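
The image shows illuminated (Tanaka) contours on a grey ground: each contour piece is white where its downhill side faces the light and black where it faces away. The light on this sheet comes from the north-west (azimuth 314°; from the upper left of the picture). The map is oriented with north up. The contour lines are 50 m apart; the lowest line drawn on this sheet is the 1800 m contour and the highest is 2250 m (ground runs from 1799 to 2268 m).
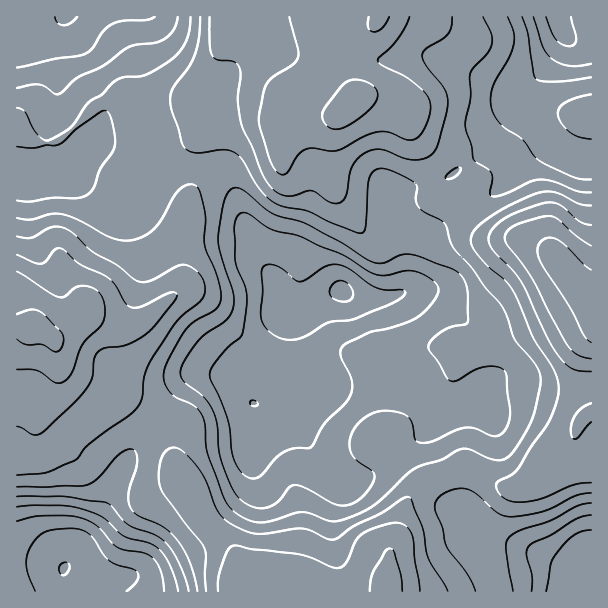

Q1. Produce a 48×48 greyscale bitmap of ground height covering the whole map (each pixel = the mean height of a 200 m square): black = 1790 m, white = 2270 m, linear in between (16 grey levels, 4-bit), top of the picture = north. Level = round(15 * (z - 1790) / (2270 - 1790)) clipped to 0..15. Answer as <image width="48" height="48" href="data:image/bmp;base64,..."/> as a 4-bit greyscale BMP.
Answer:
<image width="48" height="48" href="data:image/bmp;base64,Qk32BAAAAAAAAHYAAAAoAAAAMAAAADAAAAABAAQAAAAAAIAEAAATCwAAEwsAABAAAAAAAAAAAAAAABEREQAiIiIAMzMzAERERABVVVUAZmZmAHd3dwCIiIgAmZmZAKqqqgC7u7sAzMzMAN3d3QDu7u4A////ACIRERIiI0V5vMzMzMzMzd3LupiIdmQzIiIQAREiI0aJvMzMzMzMzd3LqZiHdlQzIiEQARIiM1aJq8zMzLu7zd3LqYiHdlRDIiIRERI0RGeaq7u7u7urzN3LmIiHdlRDMiIhESNFVniaq7qqqqqqvMzLmIiHdmVUMzMiIjRneImqqpmZmZmZq7y6mIh3d3ZlRERERFZ4iZqrqYd3iIh4iaqqmId4iIh3ZWZmZmd4maq7qHZmd3dmd4mpiIiImqmYd4iIiIeImaq6l2Zmd3ZmZ3iZmIiJqqqqmZmZmYiImaqql2VWZmZmZneJmZmZqqu7qqqqqZiIiaqphlVVZlVmZ3d4iJmZmau7u7u6qpmIiaqpdlRFVVVmd3d3eIiIiKu7u7u6qqmYiZmYdkREVVVmd3d3d3h3eJq7u7u7qqqZmZmYdURERVVmd3d2Znd2Z4mru8zLuqqqmZmYdURERFVWZ3d2ZmZmZ4mru8zMu6qqqZiHZUM0RERVZmZmZmZmZ3iau8zMy7qqqYh2VERERERFVmZmZmZmZ3iaq8zd3LuqqYdmVERERERFVmZmZnZmZ3iaq93d3LuqqYdlVURERERFVmZmZ3d2d3iau+7u3Lu7qodmVVVURERVVVZmZ3d3d4mrze7u7cu7uph2ZVVURERVVVZmd3d3eJq83v/+7dzMu6l3ZlVDMzREVVVmZ3d3iJrN7v/u7t3My7qIdmUzMzM0RFVVZmd3iavN7+7u7u3LvLuph2UzMzMzM0RFVmd3iaze7+7d3d3Lu7uqmGUzMzIiIzNEVWZ4ibzu/+3c3dy6qru6l2UzMzIiI0REVWeIms3v/9zMzMuqmaqqh1QzNEMzRVVVVmeJq87v/8u8u6qZmZqZhlREREREVnZmZ3iavN7//ru7upmYiZmYdlREREVWd3d3eImrze7/7aqrqZiIiJmYdlRFVVZ3iId3iImr3e7u3JmamIiIiImYdlVVZneIiId4iImrzd3ty4iIiIiHeImYdlVnd4mZmIiIiImZq8zcund3d3d3d4iYdmZ4mZmpmIiIiZmImqu7qWZmZnd3d4iId2eKqqqqmIiIiImYiJmZiGZmZmd3d4iIh3ibu6qqmIiIiIiIh4iHdmZmZmd3d4iIiImru6qqmYmZmYiIh3d2ZmZmZmZ3d4iIiIm8y7u7qZqqqZiId3ZmZnd3ZmZ3d4iIiJq8zMzMu6u7qZiHd3ZmZndmdmZ3d4iJmZq8zMzdzLvMupiHdmZmd3ZmZ3Z3eIiZmaq83d3d3MzMuph3ZmZnd2ZlZnd3eIiZmaq8zc3e3czMupiHZVZnd2ZVVmd3eIiZmaq8zMzd7dzMupiHZVVmZlVVVWZ3d4iZmaq7zMzN3cy7qpiHZlVVVURERVZmZ3iJmaq7vMzMzLu6qZiHdlVERDMzREVWZmeJqqqru8zMy7uqmZmIdlRDMzMzMzRVVVZ5qqqqu8zMzMuqqZmYdlQyIiIiIzRERFZ5q7u7u8zMzcy6qqmYd1QiIiIiIjM0REV4q7u7vMzMzdy7qqmYdlMhIg=="/>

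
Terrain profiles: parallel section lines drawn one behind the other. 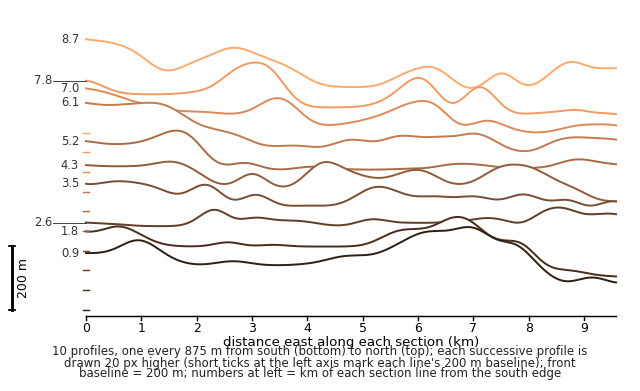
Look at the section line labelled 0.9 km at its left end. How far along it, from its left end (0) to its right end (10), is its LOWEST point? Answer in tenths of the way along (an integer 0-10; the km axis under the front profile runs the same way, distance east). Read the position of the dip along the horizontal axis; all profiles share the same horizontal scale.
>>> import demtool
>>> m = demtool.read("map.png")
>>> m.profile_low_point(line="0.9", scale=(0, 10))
10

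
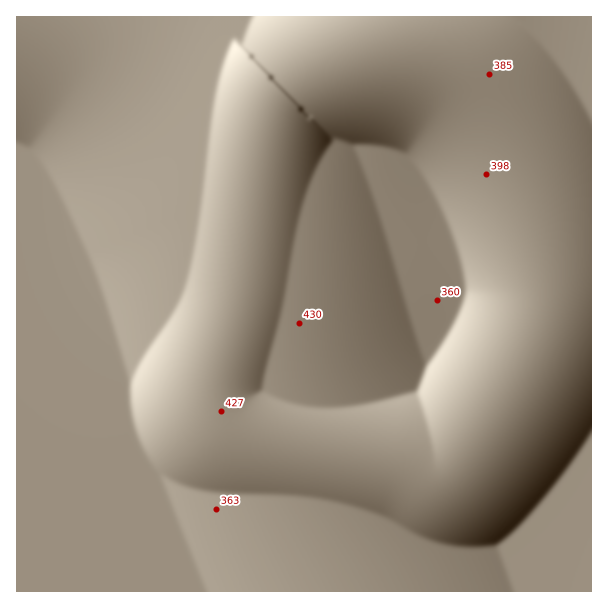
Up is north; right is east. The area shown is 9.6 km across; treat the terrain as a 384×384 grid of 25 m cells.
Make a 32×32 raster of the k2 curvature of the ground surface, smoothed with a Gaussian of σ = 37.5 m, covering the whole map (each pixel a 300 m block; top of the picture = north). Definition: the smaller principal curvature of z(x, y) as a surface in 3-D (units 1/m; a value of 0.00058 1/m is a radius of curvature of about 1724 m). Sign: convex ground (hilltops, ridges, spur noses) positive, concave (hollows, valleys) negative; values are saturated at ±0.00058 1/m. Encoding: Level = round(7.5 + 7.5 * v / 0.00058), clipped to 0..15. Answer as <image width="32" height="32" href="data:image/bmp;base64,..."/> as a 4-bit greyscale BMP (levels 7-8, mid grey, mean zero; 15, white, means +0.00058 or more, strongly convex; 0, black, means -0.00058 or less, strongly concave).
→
<image width="32" height="32" href="data:image/bmp;base64,Qk12AgAAAAAAAHYAAAAoAAAAIAAAACAAAAABAAQAAAAAAAACAAATCwAAEwsAABAAAAAAAAAAAAAAABEREQAiIiIAMzMzAERERABVVVUAZmZmAHd3dwCIiIgAmZmZAKqqqgC7u7sAzMzMAN3d3QDu7u4A////AHd3d3d3V3d3d3d3d3h2d3d3d3d3dmd3d3d3d3d3dnd3d3d3d3V3d3d3d3dkRDZ3d3d3d3d2d3d3d3d0WIiDZ3d3d3d3Z3d3d3dlV4iIiDZ3d3d3d1VVVWZmeHeIiIhzd3d3d3VHiIiIiIh3d4iIhzd3d3dziIiIiIiIiHd4iIhld3d3R4iIiIiIiIh2eIiIhHd3dziIiHd3d3iIV3iIiId3d3c4iId2ZWZVVkd4iIiId3d3OIiHdXd3d3Ynd4iIiHd3d0eIh3Z3d3d3Nnd4iIh3d3V1iHd3aIiHd1N3d4iId3d1dmd3iGiIiIdmV3d4iHd3dndXd4hniIiGdzd3eIh3d2d4dneId4iIhYdVd3iId3dXd4Z3iHaIiHaHVnd4iHd3Z3eGeIiGiIhnh0d3eIh3dXd3dniIhoiIV3dHd3iId3V4iIdoiIaIh2h1Z3d4iHdXd3iHaIiGeIZnc3d3eIh3V3d3iGiIh2iFd1V3d3iIdXd3d3hoiIdXdoc3d3d4iFZ3d3d4WIh3dURDZ3d3eIh3d3d3d1iId3JXd2d3d4iHd3d3d3dniHcHd3d3d3eIhHd3d3d3ZoiAeIiHd3d4iHR3d3d3d3WIB4iIiHd4iIg3d3d3d3d0gGiIiIiIiIiFV3d3d3d3dSaIiIiIiIiIZHd3d3d3d3dWiIiIiIiIhUd3"/>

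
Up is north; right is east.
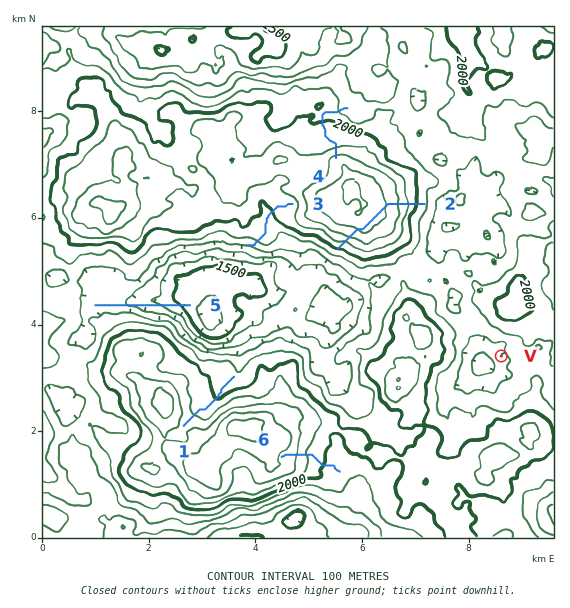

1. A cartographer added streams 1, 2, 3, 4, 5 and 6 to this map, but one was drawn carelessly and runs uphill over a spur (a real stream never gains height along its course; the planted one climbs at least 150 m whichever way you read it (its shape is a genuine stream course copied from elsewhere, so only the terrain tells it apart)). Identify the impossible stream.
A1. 2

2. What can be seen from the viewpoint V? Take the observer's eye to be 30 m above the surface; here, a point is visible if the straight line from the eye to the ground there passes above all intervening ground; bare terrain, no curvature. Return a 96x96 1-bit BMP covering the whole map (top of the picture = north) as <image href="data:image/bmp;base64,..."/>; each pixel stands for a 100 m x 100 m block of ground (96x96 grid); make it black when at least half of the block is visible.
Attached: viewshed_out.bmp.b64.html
<image width="96" height="96" href="data:image/bmp;base64,Qk2+BAAAAAAAAD4AAAAoAAAAYAAAAGAAAAABAAEAAAAAAIAEAAATCwAAEwsAAAIAAAAAAAAA////AAAAAAAAAAAAAAAAAAAAAAAAAAAAAAAAAAAAAAAAAAAAAAAAAAAAAAAAAAAAAAAAAAAAAAAAAAAAAAAAAAAAAAAAAAAAAAAAAAAAAAAAAAAAAAAAAAAAAAAAAAAAAAAAAAAAAAAAAAAAAAAAAAAAAAAAAAAAAAAAAAAAAAAAAAAAAAAAAAAAAAAAAAAAAAAAAAAAAAAAAAAAAAAAAAAAAAAAAAAAAAAAAAAcAAAAAAAAAAAAAAA8AAAAAAAAAAAAAAAAkAAAAAAAAAAAAAAB/gAAAAAAAAAAAABhfAAAAAAAAAAAAABgAAAAAAAAAAAAAABgAAAAAAAAAAAAAADgB5AAAAAAAAAAAADgB/AAAAAAAAAAAAHgH/gAAAAAAAAAAAHnH/wAAAAAAAAAAAHn/ngAAAAAAAAAAAP//IAAAAAAAAAAAAP//NAAAAAAAAAAAB//+PAAAAAAAAAAAB///+AAAAAAAAAAAB///9gAAAAAAAAAAA///nAAAAAAAAAAAAX//kAAAAAAAAAAAAG/78AAAAAAAAAAAAD/70AAAAAAAAAAAAB/7wAAAAAAAAAAAAB//gAAAAAAAAAAAAB//gAAAAAAAAAAAAD//wAAAAAAAAAAAAD//4AAAAAAAAAAAABzD8AAAAAAAAAAAAAyD4AAAAAAAAAAAAAAAwAAAAAAAAAAAAGAAAAAAAAAAAAAAAHAAAAAAAAAAAAAAABAAAAAAAAAAAAAAAAAAAAAAAAAAAAAAAAAAAAAAAAAAAAAAAAAAAAAAAAAAAAAAAAAAAAAAAAAAAAAAAAAAAAAAAAAAAAAAAAAAAAAAAAAAAAAAAAAAAAAAAAAAAAAAEAAAAAAAAAAAAAAB+AAAAAAAAAAAAAAH/gAAAAAAAAAAAAAD/gAAAAAAAAAAAAAD/gAAAAAAAAAAAADb/gAAAAAAAAAAAABz/gAAAAAAAAAAAAB3/AAAAAAAAAAAAAAX/AAAAAAAAAAAAAAD3AAAAAAAAAAAAAAA/AAAAAAAAAAAAAAADAAAAAAAAAAAAAAABAAAAAAAAAAAAAAAGAAAAAAAAAAAAAAAEAAAAAAAAAAAAAAAAAAAAAAAAAAAAAAAAAAAAAAAAAAAAAAAAAAAAAAAAAAAAAAAAAAAAAAAAAAAAAAAAAAAAAAAAAAAAAAAAAAAAAAAAAAAAAAAAAAAAAAAAAAAAAAAAAAAAAAAAAAAAAAAAAAAAAAAAAAAAAAAAAAAAAAAAAAAAAAAAAAAAAAAAAAAAAAAAAAAAAAAAAAAAAAAAAAAAAAAAAAAAAAAAAAAAAAAAAAAAAAAAAAAAAAAAAAAAAAAAAAAAAAAAAAAAAAAAAAAAAAAAAAAAAAAAAAAAAAAAAAAAAAAAAAAAAAAAAAAAAAAAAAAAAAAAAAAAAAAAAAAAAAAAAAAAAAAAAAAAAAAAAAAAAAAAAAAAAAAAAAAAAAAAAAAAAAAAAAAAAAAAAAAAAAAAAAAAAAAAAAAAAAAAAAAAAAAAAAAAAAAAAAAAAAAAAAAAAAAAAAAAAAAAAAAAA="/>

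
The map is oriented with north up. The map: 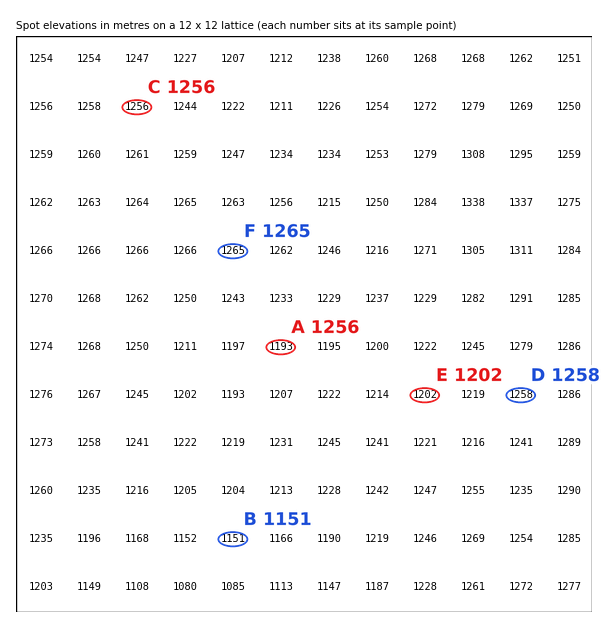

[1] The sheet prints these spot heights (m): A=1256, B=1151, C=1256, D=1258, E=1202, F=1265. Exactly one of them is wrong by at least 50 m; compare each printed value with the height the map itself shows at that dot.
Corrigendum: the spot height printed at A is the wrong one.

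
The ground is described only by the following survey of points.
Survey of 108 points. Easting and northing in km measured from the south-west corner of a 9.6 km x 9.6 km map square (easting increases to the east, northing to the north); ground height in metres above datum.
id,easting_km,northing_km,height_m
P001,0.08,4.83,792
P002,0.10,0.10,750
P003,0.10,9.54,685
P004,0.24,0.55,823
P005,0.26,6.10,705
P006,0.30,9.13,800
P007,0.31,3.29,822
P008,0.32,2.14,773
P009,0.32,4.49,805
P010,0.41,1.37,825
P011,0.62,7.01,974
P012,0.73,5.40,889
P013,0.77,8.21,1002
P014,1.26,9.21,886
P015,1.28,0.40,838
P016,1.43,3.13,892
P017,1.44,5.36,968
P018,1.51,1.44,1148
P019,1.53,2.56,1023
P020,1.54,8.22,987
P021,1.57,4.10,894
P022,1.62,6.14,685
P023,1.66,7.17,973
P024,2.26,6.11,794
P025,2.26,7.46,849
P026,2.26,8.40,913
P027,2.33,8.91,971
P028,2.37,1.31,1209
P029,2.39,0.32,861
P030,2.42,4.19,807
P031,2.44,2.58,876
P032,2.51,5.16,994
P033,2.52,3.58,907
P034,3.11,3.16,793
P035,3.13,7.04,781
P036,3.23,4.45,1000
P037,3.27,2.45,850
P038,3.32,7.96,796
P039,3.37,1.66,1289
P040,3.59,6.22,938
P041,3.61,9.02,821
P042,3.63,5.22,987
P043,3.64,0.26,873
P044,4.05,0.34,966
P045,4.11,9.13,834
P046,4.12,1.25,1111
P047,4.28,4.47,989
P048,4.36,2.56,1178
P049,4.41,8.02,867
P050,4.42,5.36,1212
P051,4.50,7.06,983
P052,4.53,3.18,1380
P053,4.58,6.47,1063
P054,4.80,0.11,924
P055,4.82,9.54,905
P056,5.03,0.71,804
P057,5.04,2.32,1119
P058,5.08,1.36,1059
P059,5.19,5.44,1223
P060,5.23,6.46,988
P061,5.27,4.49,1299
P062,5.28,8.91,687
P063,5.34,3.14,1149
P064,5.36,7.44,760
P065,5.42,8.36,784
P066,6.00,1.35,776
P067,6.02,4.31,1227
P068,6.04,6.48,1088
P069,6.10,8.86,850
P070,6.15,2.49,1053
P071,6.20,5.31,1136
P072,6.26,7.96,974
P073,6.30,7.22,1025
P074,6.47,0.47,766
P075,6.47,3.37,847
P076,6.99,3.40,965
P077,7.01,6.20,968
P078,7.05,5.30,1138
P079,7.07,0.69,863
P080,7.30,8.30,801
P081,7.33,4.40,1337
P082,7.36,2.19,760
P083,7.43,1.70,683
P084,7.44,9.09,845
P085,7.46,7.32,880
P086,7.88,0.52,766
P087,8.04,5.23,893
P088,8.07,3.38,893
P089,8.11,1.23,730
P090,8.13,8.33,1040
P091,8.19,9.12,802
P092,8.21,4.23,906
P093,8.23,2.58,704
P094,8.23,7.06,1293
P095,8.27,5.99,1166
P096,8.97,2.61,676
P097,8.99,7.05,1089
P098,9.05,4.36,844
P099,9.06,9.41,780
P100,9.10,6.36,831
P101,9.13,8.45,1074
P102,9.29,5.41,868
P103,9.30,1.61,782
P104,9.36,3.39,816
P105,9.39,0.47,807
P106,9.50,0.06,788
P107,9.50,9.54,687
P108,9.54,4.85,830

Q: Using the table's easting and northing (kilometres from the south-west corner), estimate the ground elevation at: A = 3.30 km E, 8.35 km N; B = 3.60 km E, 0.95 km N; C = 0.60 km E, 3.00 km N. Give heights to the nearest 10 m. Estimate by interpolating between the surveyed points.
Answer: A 900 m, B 990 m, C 810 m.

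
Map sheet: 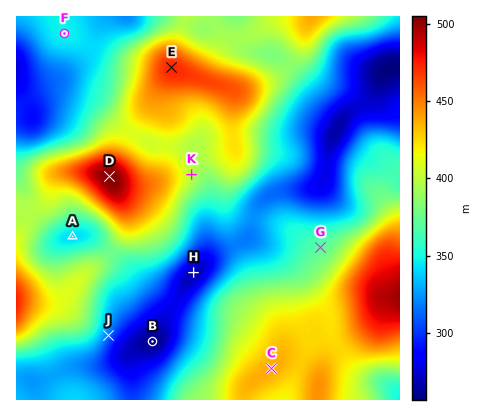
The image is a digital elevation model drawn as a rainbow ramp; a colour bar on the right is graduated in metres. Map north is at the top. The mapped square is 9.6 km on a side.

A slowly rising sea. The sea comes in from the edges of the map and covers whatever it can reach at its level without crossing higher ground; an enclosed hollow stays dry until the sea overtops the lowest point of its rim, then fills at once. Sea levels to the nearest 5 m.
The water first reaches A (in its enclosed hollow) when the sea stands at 375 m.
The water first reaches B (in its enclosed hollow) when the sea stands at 305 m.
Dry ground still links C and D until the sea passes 325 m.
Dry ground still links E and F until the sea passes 340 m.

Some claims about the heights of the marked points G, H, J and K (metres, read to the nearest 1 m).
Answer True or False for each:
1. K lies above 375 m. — True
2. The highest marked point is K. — True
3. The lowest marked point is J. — False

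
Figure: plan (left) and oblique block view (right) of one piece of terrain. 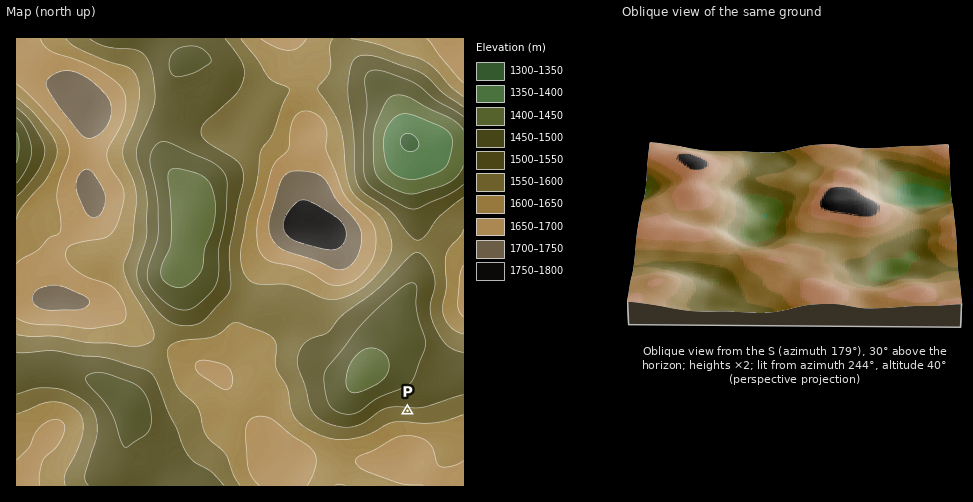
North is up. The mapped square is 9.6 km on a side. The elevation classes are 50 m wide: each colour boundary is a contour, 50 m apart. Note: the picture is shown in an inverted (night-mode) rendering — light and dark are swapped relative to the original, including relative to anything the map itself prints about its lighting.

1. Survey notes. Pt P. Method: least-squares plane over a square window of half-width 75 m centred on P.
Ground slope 9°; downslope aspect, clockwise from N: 6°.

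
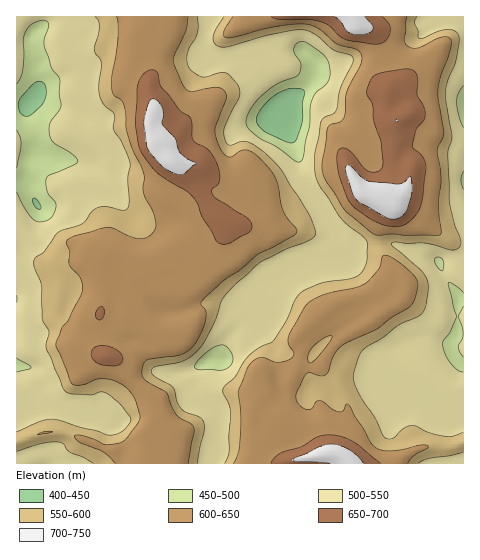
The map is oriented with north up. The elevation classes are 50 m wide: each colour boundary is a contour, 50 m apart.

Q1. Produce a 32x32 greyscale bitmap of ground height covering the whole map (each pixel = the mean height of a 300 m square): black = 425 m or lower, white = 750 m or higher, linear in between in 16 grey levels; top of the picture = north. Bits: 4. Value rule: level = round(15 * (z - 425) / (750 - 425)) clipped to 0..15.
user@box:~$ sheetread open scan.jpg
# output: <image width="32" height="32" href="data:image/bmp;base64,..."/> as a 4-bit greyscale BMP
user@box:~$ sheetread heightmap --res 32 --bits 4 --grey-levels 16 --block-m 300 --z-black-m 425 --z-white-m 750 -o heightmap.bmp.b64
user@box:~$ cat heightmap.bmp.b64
<image width="32" height="32" href="data:image/bmp;base64,Qk12AgAAAAAAAHYAAAAoAAAAIAAAACAAAAABAAQAAAAAAAACAAATCwAAEwsAABAAAAAAAAAAAAAAABEREQAiIiIAMzMzAERERABVVVUAZmZmAHd3dwCIiIgAmZmZAKqqqgC7u7sAzMzMAN3d3QDu7u4A////AFVVZ4iaqoVXmqzd7tqZhmZ2ZoiImqqFV5qqrMyoZ3d3Z3dmVoqqhlaaqqqql1ZmVVVVVVV6qGVWmqqZmIZVVVVVVVVWipZVV5qZiIhlVVVVVVZ3eJl1VVeamYeHZVVVVURXmZqXVURFipmIh1VVVVRFaaq6qHdTJGiIiIdlVVVDVXmqqpmqhURWaJiIdlREQ1VpqqqqqqdVVViZiZhlVUNVeJqqqpmYZVVWmZmZl2VURXeKqqqZmGVVVXmZmZmGU1V3iqqqqql2VVVneImZhkNWeIqqqqqqmGVVVVVomYVFVniaqqqqqqqWVVVVV4dkRVVomqqZqqqqqYZVVVZ2VWZVV4iYiJmqu6qodlVoiZiGU0VWd2iJqruqmHVWm8ypdTE0VWZomqu6qpdlac7+unUiRVVVeaq7qqqWVYvu7sp1IkRVVXm8y6qqhVac3MzKdDIjRFV63typqWRHnLq7ynUyNEVVne27h4ZCNpqqu6l1MkVVVq3cunVTESWaqryqhSI0VVet26qFMQAlearMuoQRJEVnrcuqlkIAFVirzLpzESRVeay6mZdUIRNXq8u6dDEkVXmrqWZ2VUMiRpu7unVCNVV5qqhlVVVVMkWKqqqGQ0VWeaqoZVVVVCNXiqmalkNFVnmqqXV4dlVGm8y5ZoZTRVV4qqp1aamZmr3suWVV"/>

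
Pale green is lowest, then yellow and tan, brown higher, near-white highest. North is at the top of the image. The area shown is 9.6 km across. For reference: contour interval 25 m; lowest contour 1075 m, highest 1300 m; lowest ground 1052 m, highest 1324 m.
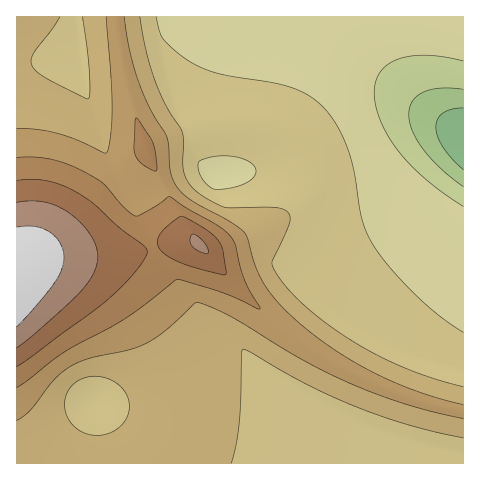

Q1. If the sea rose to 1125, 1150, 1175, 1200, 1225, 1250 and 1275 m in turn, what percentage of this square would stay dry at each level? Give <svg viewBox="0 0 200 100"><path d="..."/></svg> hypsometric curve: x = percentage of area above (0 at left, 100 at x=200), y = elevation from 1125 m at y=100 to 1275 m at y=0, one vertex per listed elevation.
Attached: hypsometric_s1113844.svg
<svg viewBox="0 0 200 100"><path d="M190 100l-34-17-58-16-45-17-23-17-12-16-10-17"/></svg>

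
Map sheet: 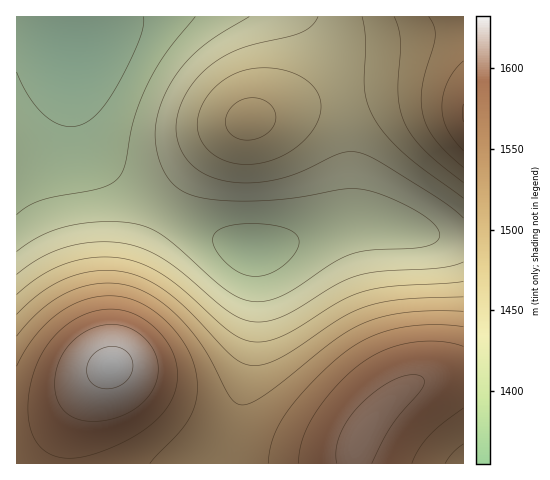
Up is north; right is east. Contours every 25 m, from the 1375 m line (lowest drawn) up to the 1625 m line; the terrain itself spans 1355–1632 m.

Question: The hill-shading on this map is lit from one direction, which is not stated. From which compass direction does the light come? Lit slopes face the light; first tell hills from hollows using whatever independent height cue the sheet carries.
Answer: N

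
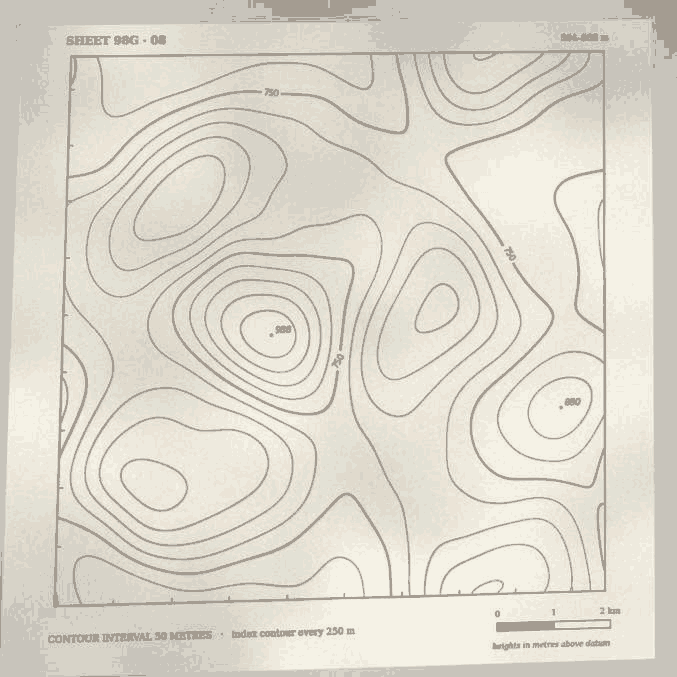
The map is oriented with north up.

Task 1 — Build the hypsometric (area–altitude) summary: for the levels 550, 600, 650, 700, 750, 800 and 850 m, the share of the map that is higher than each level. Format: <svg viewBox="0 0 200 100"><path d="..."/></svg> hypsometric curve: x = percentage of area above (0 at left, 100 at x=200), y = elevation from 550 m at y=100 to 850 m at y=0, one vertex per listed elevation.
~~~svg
<svg viewBox="0 0 200 100"><path d="M194 100l-21-17-23-16-40-17-43-17-41-16-18-17"/></svg>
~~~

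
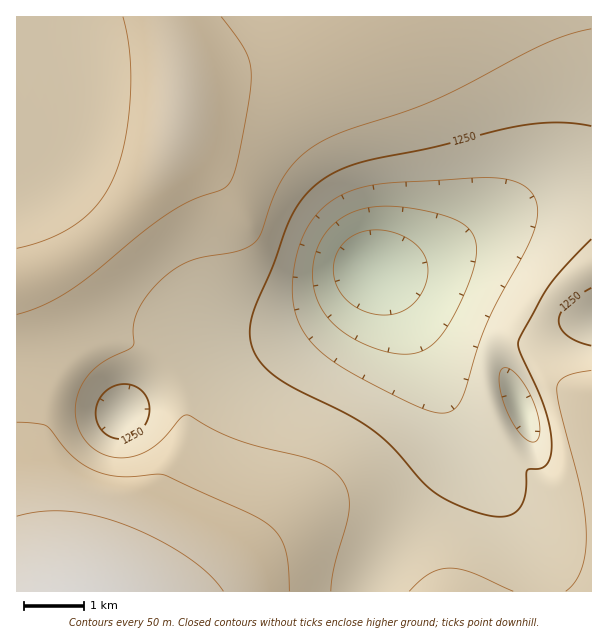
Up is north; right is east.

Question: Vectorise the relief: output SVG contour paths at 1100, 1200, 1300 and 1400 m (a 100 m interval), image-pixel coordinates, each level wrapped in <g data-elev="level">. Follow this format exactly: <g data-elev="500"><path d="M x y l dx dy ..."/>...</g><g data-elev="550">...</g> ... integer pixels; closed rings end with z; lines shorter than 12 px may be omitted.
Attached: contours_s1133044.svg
<g data-elev="1100"><path d="M374 314l-17-6-13-11-9-15-1-16 4-15 10-12 15-8 18-1 20 5 15 10 10 13 2 15-5 18-6 9-7 7-8 4-9 3z"/></g><g data-elev="1200"><path d="M530 441l-6-4-8-9-12-24-5-24 1-8 4-4 8 2 9 9 8 14 7 15 3 15 0 12-3 6z"/><path d="M438 413l-25-9-59-30-27-17-17-16-12-20-5-21 0-27 6-27 10-21 12-16 17-12 19-8 32-6 87-5 22 0 17 3 13 8 8 11 2 13-4 17-9 21-26 48-12 24-26 78-9 10-6 2z"/></g><g data-elev="1300"><path d="M331 591l3-22 13-47 2-16 0-11-3-9-5-8-7-7-11-7-14-5-52-13-24-8-20-9-25-14-6 2-20 23-16 12-20 6-10 0-9-2-9-5-9-7-6-7-5-9-3-20 2-10 4-11 7-12 10-9 10-7 24-12 2-5 0-18 4-15 12-18 17-16 12-9 12-5 13-4 33-6 11-4 7-5 6-9 11-33 10-21 13-17 16-14 15-9 16-7 64-21 30-12 113-57 21-8 21-5"/><path d="M513 591l-42-19-21-4-10 1-11 5-9 6-11 11"/><path d="M591 370l-15 3-10 3-7 5-2 6 3 22 21 83 5 38 0 21-4 16-6 14-10 10"/></g><g data-elev="1400"><path d="M223 591l-15-18-23-18-30-17-33-14-29-9-27-4-25 1-24 4"/></g>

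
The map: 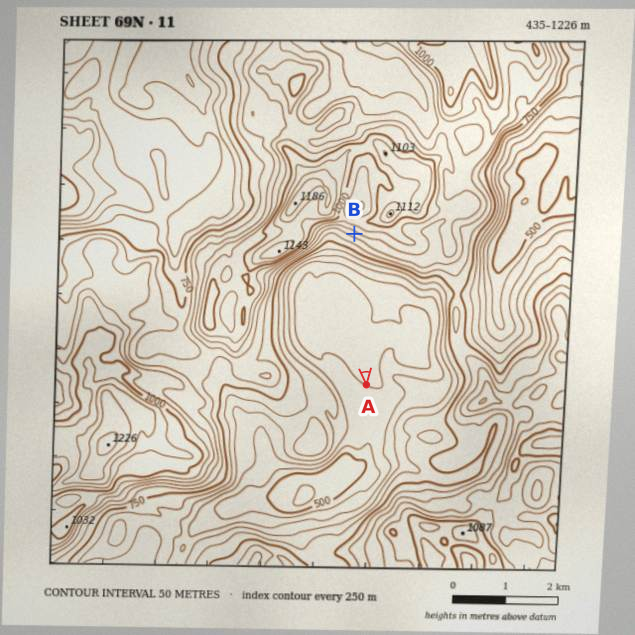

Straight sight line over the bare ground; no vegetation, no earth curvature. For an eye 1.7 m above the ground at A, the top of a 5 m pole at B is in view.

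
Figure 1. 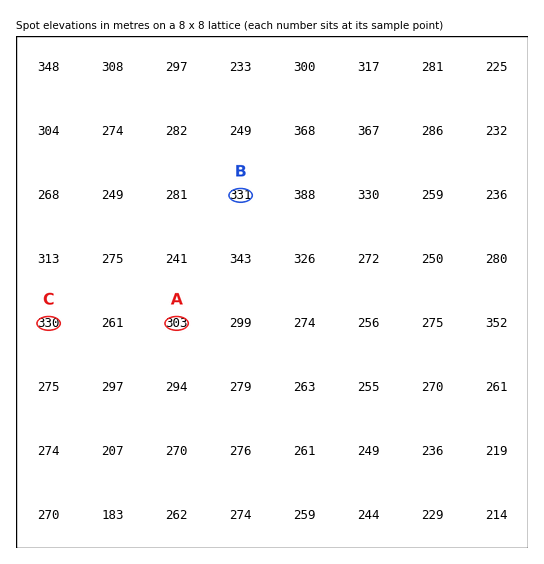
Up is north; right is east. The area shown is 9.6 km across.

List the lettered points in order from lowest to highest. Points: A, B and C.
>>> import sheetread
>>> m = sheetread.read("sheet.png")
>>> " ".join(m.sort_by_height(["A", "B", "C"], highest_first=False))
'A C B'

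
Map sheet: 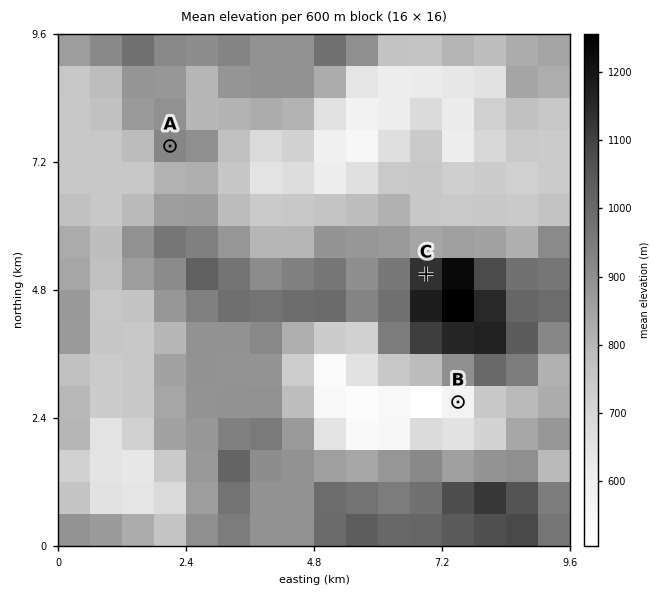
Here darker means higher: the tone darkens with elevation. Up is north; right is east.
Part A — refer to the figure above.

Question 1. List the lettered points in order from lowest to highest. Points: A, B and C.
B A C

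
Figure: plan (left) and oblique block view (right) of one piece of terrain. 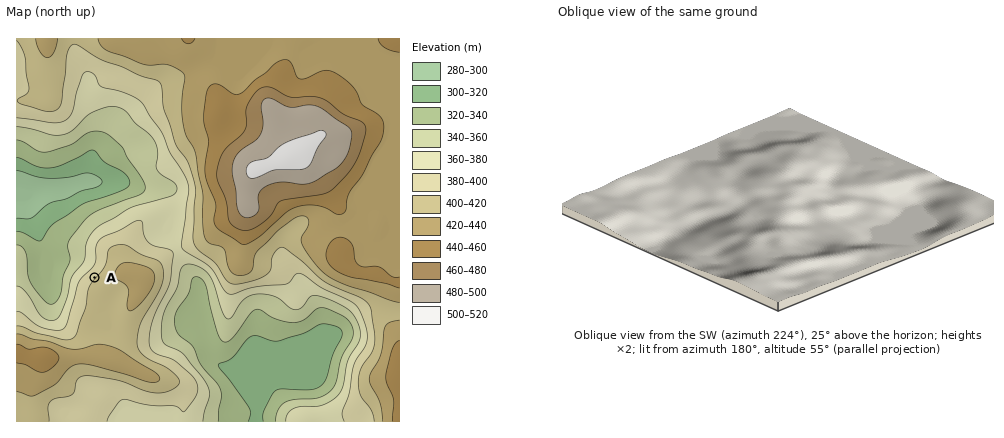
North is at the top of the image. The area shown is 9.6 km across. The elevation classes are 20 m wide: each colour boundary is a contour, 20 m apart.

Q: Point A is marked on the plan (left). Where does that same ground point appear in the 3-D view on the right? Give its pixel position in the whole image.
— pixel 743 247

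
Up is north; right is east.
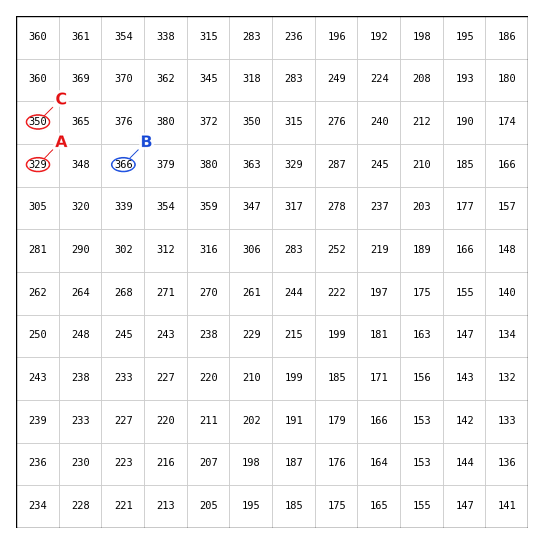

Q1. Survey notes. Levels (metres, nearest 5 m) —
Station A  330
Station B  365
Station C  350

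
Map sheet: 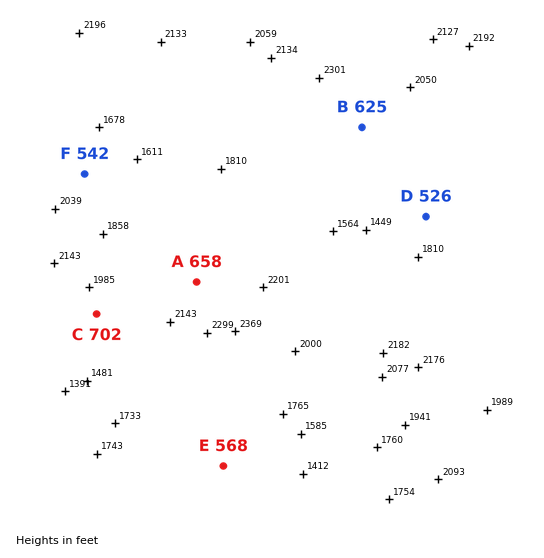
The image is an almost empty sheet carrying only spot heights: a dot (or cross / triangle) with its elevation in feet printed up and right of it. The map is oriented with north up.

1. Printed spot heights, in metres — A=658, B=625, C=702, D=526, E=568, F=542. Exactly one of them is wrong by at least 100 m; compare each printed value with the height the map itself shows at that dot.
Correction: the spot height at C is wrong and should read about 577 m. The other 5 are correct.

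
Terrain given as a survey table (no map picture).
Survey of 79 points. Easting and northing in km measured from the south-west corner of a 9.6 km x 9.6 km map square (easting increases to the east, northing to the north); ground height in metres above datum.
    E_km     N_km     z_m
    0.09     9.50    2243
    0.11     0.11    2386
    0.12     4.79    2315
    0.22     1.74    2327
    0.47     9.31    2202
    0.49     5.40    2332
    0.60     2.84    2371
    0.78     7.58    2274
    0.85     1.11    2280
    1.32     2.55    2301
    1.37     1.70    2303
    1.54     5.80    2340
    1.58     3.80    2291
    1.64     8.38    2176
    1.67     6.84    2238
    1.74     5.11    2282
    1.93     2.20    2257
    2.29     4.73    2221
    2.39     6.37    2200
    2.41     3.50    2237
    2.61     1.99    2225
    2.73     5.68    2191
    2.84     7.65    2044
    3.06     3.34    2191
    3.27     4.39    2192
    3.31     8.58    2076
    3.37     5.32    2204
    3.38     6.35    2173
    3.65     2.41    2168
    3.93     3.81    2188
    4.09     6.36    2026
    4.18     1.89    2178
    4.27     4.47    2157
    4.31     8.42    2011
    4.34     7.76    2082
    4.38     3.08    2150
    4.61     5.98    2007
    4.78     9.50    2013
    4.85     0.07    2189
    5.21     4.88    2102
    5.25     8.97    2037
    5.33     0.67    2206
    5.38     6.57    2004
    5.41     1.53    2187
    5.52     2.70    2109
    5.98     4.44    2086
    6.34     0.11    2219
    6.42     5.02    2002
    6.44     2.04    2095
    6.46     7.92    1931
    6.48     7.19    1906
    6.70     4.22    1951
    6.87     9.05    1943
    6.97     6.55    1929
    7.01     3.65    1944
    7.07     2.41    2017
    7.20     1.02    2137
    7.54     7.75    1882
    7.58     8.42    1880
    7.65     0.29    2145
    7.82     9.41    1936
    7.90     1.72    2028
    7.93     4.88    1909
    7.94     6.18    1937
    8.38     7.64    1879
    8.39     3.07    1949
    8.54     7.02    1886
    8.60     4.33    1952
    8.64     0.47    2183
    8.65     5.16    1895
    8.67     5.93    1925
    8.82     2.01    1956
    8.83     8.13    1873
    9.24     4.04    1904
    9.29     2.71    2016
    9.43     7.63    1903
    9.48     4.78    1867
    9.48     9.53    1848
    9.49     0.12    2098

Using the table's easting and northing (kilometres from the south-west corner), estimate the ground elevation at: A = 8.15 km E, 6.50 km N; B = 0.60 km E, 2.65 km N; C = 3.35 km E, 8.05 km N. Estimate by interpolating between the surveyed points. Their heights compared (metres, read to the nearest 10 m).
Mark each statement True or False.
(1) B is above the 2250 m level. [True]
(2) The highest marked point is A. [False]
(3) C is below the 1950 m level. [False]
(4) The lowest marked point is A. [True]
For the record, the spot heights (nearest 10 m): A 1930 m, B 2360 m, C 2100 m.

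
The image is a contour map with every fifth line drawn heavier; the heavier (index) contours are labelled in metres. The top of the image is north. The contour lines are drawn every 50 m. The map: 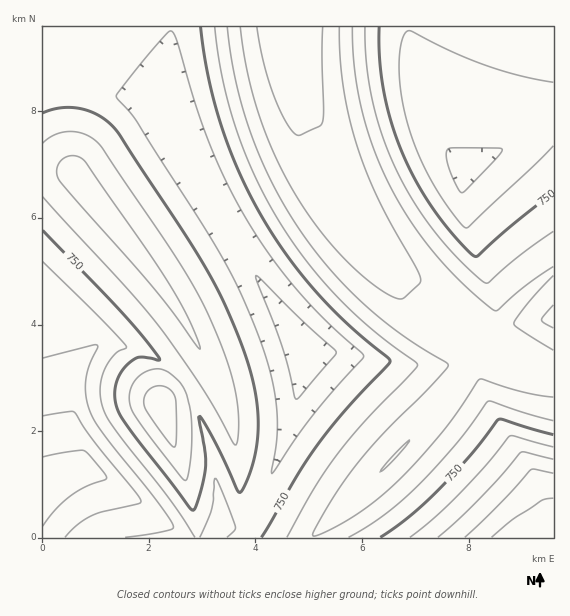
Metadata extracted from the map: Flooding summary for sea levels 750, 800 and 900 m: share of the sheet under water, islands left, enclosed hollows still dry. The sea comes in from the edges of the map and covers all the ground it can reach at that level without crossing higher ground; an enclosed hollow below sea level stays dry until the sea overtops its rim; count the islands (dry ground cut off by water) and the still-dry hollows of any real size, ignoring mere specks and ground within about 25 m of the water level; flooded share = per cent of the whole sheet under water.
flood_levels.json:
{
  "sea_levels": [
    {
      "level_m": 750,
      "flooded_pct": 48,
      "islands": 0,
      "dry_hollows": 0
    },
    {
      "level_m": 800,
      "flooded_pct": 63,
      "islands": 1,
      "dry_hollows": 0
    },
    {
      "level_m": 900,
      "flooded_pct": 92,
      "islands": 0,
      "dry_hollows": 0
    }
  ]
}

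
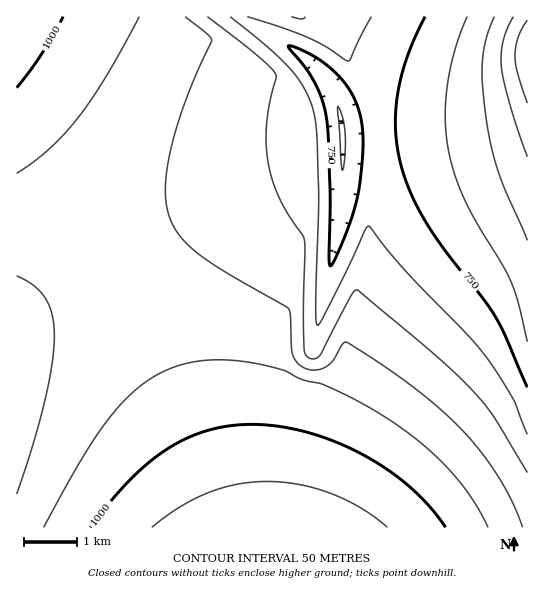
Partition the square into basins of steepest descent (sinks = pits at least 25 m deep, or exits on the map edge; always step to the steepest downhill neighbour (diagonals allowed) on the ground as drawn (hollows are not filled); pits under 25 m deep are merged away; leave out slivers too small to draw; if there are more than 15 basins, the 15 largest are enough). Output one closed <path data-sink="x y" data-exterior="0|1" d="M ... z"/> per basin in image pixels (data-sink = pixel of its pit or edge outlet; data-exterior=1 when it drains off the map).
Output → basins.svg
<path data-sink="342 134" data-exterior="0" d="M305 16l-289 1 0 114 47 59 37 57 29 52 52 108 24 59 22 62 68-1 8-48 9-37 16-45 15-31 25-128 5-52 0-51-5-36-7-18-14-26-29-30z"/><path data-sink="527 54" data-exterior="1" d="M527 16l-222 1 13 8 23 24 20 32 7 18 4 22 1 65-5 52-24 123-21 49-11 32-13 57-4 29 233-1z"/><path data-sink="17 387" data-exterior="1" d="M17 132l-1 395 210 1-11-37-26-65-25-57-35-70-29-52-37-57z"/>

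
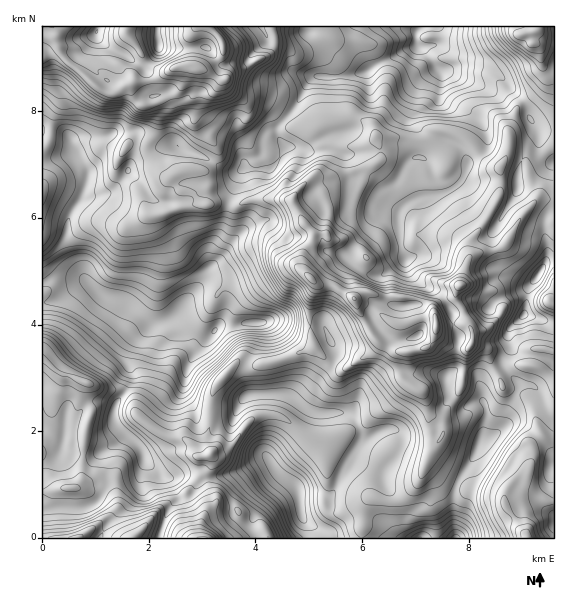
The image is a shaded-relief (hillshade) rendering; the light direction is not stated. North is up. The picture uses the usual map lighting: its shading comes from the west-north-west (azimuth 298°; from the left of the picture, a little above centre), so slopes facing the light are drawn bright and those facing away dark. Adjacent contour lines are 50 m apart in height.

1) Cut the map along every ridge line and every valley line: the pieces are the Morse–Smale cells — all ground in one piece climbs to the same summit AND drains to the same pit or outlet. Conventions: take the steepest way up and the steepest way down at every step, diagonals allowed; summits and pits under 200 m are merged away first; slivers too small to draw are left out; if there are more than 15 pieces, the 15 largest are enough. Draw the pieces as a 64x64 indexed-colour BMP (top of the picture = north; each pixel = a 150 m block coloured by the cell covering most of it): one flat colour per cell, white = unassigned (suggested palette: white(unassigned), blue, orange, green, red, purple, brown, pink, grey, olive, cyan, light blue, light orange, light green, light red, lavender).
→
<image width="64" height="64" href="data:image/bmp;base64,Qk12CAAAAAAAAHYAAAAoAAAAQAAAAEAAAAABAAQAAAAAAAAIAAATCwAAEwsAABAAAAAAAAAA////ALR3HwAOf/8ALKAsACgn1gC9Z5QAS1aMAMJ34wB/f38AIr28AM++FwDox64AeLv/AIrfmACWmP8A1bDFAAAAAAAAAAAAREAAZmZmZmZpmZmZAAB3d3d3u7u7u///AAAAAAAAAAREQAAGZmZmZmmZmZkAAHd3d3e7u7u7//8AAAAAAAAABERAAABmZmZmaZmZmQAAd3d3d7u7u7///wAAAAAAAAAAREAAAGZmZmaZmZmZAAB3d3d3u7u7////7u7u4AAAAAAEAABmZmZmZpmZmZmQAHd3d3e7u7v////u7u7gAAAAAAQABmZmZmZmmZmZmZAAd3d3d7u7u////+7u5EQAAAAAREAGZmZmZmaZmZmZkAd3d3d3u7u7v///7u7kRAAAAABERGZmZmZmmZmZmZmQB3d3d3e7u7u////u7uREAAAARERERmZmZmmZmZmZmZkHd3d3d3u7u7u//+7u5EQAAARERERGZmZmaZmZmZmZmQB3d3d3d7u7u7//7u7kRAAABEREREZmZmZmmZmZmZmZkHeId3d3u7u7v//u7uREQABERERERmZmZmZpmZmZmZmZmIiHd3d7u7u//+7u5EREBERERERGZmZmZmaZmZmZiZmYiIF3d3e7u7v/7u7uREREREREREZmZmZmZmmZmZmIiYiIgXd3d3u7u//u7u5ERERERERERmZmZmZmaZmZmIiIiIgRd3d3d7u7/+7u7kRERERERERGZmZmZmZmmZmIiIiIiBF3d3d3u7v/7u7uREREREREREZmZmZmZmiIiIiIiIiIERd3d3d7v//u7uRERERERERERmZmZmZoiIiIiIiIiIgREXd3d3u//+7u5EREREREREREZmaIiIiIiIiIiIiIgRERd3d3f///7u7kRERERERERERmZoiIiIiIiIiIiIEREREXd3AP///u5EREREREREREREZoiIiIiIiIiIiIgRERERd3cP///+RERERERERERERERGiIiIiIiIGIiIiBERERF3cA////RERERERERERERERERFVViIiBERGIiIEREREXdwAAD/9EREREREREREREREREVVVVWBERERiIERERERd33QAA8ERERERERERERERERERFVVVVEREREREREREREd3dAAAAREREREREREREREREREVVVVURERERERERERER3d0AAABERERERERERERCIkRERVVVURERERERERERERER3dAAAEREREREREIiRCIiJVVVVVVREREREREREREREREd3QAARERERERCIiIiIiIlVVVVVVERERERERERERERER3dAAAkRERERCIiIiIiIiVVVVVVVRERERERERERERER3d3QACIkREIiIiIiIiIiJVVVVVVVERERERERERERER3d3dAAIiIkIiIiIiIiIiVVVVVVVVURERERERERERER3d3d0AAiIiIiIiIiIiIiVVVVVVVVVRERERERERERER3d3d3dACIiIiIiIiIiIiIlVVVVVVVRERERERERERERHd3d3d0AIiIiIiIiIiIiIiVVVVVVVREREREREREREREd3d3d3dAiIiIiIiIiIiIiJVVVVVVVURERERERERERERHd3d3d3SIiIiIiIiIiIiIlVVVVVVVRERERERERERERERER3d3dIiIiIiIiIiIiIiJVVVVVVVURERERERERERERERHd3d0iIiIiIiIiIiIiIlVVVVVVVRERERERERERERERER3d3SIiIiIiIiIiIiIiJVVVVVVREREREREREREREREREd3dIiIiIiIiIiIiIiIlVVVVVRERERERERERERERERER3d0iIiIiIiIiIiIiIiVVVVVVEREREREREREREREREREd3SIiIiIiIiIiIiMzMxERERERERERERERERERERERERERIiIiIiIiIiIjMzMzEREREREREREREREQAAEREREREREiIiIiIiIiIjMzMzMRERERERERERERERAAABERERERESIiIiIiIiIjMzMzMzEREREREREREREREAAAARERERERIiIiIiIiIjMzMzMzMzMxEREREREREREQAAABEREREREiIiIiIiIiMzMzMzMzMzMRERERERERERAAAAARERERECIiIiIiIiMzMzMzMzMzMxERERERERERERAAAAEREREAIiIiIiIiIzMzMzMzMzMzMzMREREREREREQAAABEREQAiIiIiIiIiMzMzMzMzMzMzMzMREREREREAAAAAERERACIiIiIiIiIzMzMzMzMzMzMzMREREREREAAAAAERERGqIiIiIiIiIiMzMzMzMzMzMzMREREREREQAAAAERERGqoiIiIiIiIiMzMzMzMzMzMzMRERERERERAAAAEREREaqiIiIiIiIjMzMzMzMzMzMzMxEREREREREAAAEREREaqqIiIiIiIjMzMzMzMzMzMzMzEREREREREQAAEREREaqqoiIiIszCMzMzMzMzMzMzMzMRERERERERAAEREREaqqqiIiIszMzMwzMzMzMzMzMzMzEREREREREQARERERqqqqIiIszMzMzMwzMzMzMzMzMzMzMzMxEREREKEREaqqqqoiLMzMzMzMzMzDMzMzMzMzMzMzMzMREREaqqqqqqqqqiIszMzMzMzMzMMzMzMzMzMzMzMzMzMREaqqqqqqqqqqIszMzMzMzMzMwzMzMzMzMzMzMzMzMzMzOqqqqqqqqqoizMzMzMzMzMzDMzMzMzMzMzMzMzMzMzMzqqqqqqqqqgDMzMzMzMzMzMMzMzMzMzMzMzMzMzMzMzOqqqqqqqqq"/>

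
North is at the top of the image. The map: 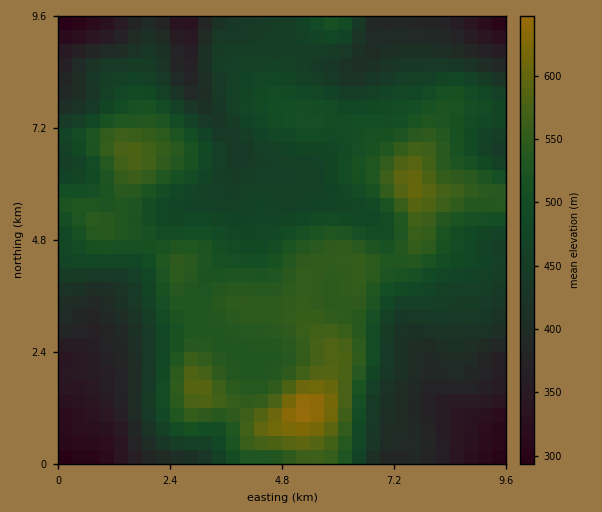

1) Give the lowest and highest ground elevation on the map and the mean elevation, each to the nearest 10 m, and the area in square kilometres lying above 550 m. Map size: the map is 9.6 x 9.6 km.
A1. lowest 280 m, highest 650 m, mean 470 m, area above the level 11.8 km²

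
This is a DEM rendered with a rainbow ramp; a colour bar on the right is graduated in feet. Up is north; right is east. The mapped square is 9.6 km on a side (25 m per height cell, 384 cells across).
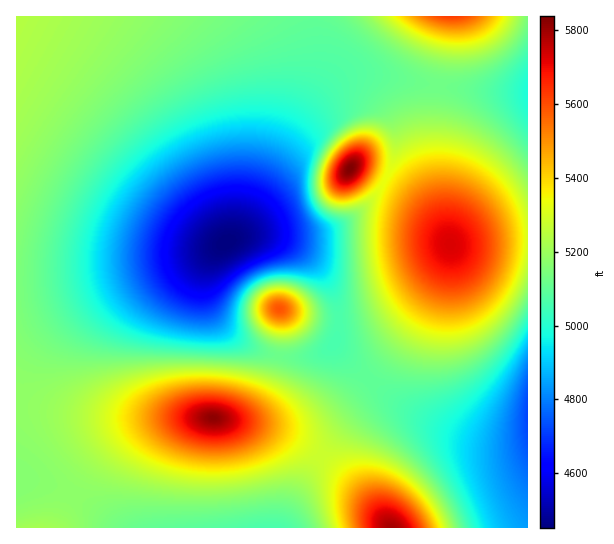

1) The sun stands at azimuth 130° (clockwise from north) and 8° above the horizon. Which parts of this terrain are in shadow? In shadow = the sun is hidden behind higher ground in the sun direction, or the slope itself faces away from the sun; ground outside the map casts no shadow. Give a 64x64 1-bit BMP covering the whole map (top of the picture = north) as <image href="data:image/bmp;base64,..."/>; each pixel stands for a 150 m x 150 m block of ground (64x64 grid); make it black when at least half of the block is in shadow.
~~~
<image width="64" height="64" href="data:image/bmp;base64,Qk0+AgAAAAAAAD4AAAAoAAAAQAAAAEAAAAABAAEAAAAAAAACAAATCwAAEwsAAAIAAAAAAAAA////AAAAAAAAAAAAAAAAAAAAAAAAAAAAAAAAAAAAAAAAAAAAAAAAAAAAAAAAAAAAAAAAAAAAAAAAAAAAAAAAAAAAAAAAAAAAAAAAAAAAAAAAAAAAAAAAAAAAAAAAAAAAAAAAAAAAAAAAAAAAAAAAAAAAAAAAAAAAAAAAAAAAAAAAAAAAAAAAAAAAHwAAAAAAAAAfAAAAAAAAAD4AAAAAAAAAPAAAAAAAAAAAAAAAAAAAAAAAAAAAAAAAAAAAAAAAAAAAAAAAAAAAAAAAAAAAAAAAAAAAAAAAAAAAPAAAAAAAAAB/AAAAAAAAAP+AAAAAAAAA/8AAAAAAAAH/4AAAAAAAA//gAAAAAAAD/+AAAAAAAAP/wAAAAAAAB/+AAAAAAAAH/gAAAAAAAAfwAAAAAAAAB4AAAAAAAAAAAAAAAAAAAAAAAAAAAAAAAAAIAAAAAAAAABwAAAAAAAAAHgAAAAAAAAA/AAAAAAAAAD+AAAAAAAAAf8AAAAAAAAB/wAAAAAAAAH/gAAAAAAAA//AAAAAAAAD/8AAAAAAAAP/wAAAAAAAA/+AAAAAAAAD+AAAAAAAAAAAAAAAAAAAAAAAAAAAAAAAAAAAAAAAAAAAAAAAAAAAAAAAAAAAAAAAAAAAAAAAAAAAAAAAAAAAAAAAAAAAAAAAAAAAAAAAAAAAAAAAAAAAAAAAAAA=="/>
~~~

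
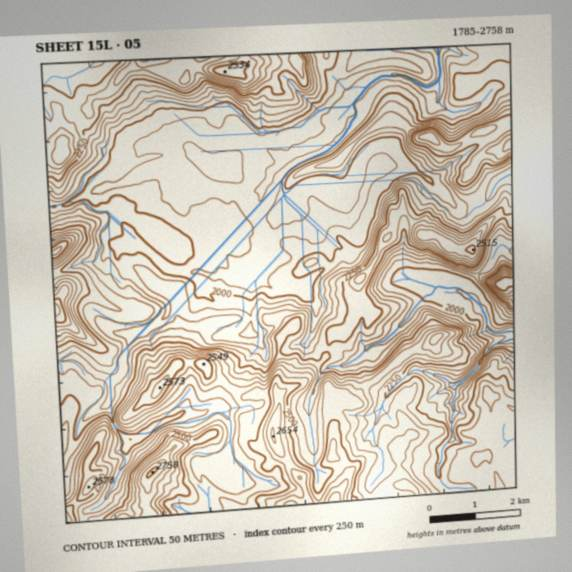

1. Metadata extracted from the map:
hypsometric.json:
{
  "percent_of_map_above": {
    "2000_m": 75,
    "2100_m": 61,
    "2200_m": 49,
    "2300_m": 33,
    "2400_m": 17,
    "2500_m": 6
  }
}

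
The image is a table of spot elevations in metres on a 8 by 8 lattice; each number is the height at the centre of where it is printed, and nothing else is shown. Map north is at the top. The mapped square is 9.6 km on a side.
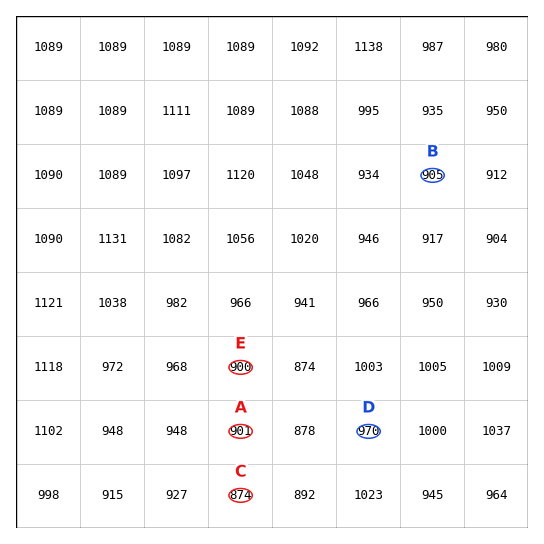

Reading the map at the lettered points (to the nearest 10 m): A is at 900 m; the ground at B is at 900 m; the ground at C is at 870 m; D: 970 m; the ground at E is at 900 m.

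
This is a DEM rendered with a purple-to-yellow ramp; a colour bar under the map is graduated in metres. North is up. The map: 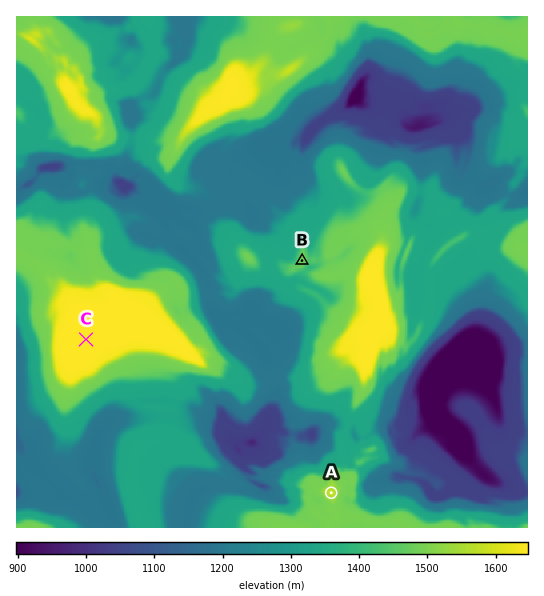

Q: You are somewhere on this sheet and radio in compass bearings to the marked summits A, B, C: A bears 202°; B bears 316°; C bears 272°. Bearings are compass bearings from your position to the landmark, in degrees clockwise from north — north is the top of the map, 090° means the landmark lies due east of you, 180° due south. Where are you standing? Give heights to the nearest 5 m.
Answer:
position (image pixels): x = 389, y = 350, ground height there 1540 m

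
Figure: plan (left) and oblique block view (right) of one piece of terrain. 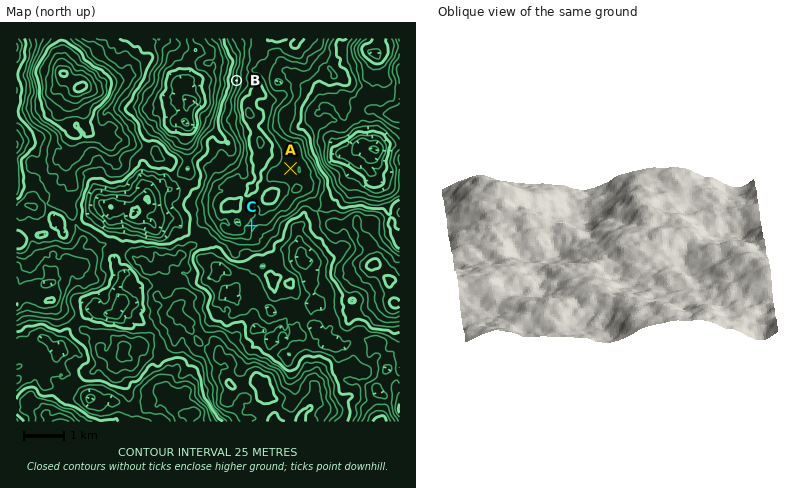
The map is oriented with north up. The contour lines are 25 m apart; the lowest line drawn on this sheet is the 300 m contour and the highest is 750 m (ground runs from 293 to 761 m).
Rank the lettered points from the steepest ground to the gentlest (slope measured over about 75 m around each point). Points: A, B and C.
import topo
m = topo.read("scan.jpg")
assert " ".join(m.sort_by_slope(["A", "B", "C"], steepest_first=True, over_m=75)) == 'B C A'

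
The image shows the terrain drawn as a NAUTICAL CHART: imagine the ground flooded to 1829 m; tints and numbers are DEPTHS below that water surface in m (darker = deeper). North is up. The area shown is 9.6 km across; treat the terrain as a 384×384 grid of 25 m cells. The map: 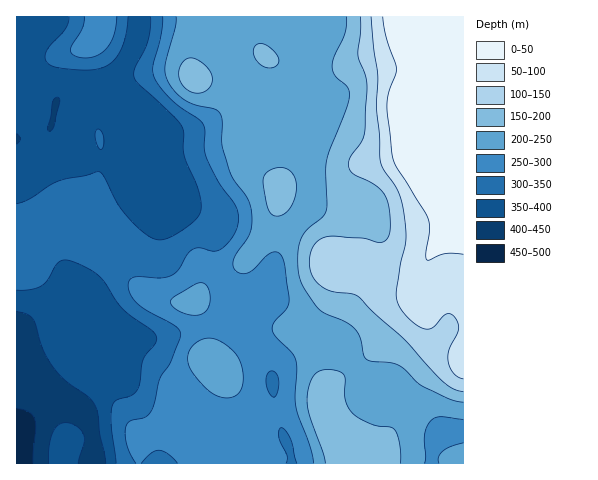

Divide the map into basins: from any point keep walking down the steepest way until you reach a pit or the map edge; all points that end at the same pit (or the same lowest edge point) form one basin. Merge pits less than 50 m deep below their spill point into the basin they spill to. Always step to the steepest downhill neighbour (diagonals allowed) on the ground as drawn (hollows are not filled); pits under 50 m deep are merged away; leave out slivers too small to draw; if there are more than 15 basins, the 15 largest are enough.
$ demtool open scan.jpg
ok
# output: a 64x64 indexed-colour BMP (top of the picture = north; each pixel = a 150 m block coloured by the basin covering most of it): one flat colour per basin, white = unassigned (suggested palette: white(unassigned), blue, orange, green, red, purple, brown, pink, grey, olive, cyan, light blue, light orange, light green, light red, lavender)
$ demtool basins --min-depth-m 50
<image width="64" height="64" href="data:image/bmp;base64,Qk12CAAAAAAAAHYAAAAoAAAAQAAAAEAAAAABAAQAAAAAAAAIAAATCwAAEwsAABAAAAAAAAAA////ALR3HwAOf/8ALKAsACgn1gC9Z5QAS1aMAMJ34wB/f38AIr28AM++FwDox64AeLv/AIrfmACWmP8A1bDFABEREREREREREREREREREREREREREREREREzMzMzMzMzEREREREREREREREREREREREREREREREREzMzMzMzMzMREREREREREREREREREREREREREREREREzMzMzMzMzMxERERERERERERERERERERERERERERERMzMzMzMzMzMzERERERERERERERERERERERERERERERMzMzMzMzMzMzMREREREREREREREREREREREREREREREzMzMzMzMzMzMxERERERERERERERERERERERERERERETMzMzMzMzMzMzERERERERERERERERERERERERERERETMzMzMzMzMzMzMRERERERERERERERERERERERERERERMzMzMzMzMzMzMxEREREREREREREREREREREREREREREzMzMzMzMzMzMzERERERERERERERERERERERERERERETMzMzMzMzMzMzMREREREREREREREREREREREREREREREzMzMzMzMzMzMxEREREREREREREREREREREREREREREREzMzMzMzMzMzERERERERERERERERERERERERERERERERMzMzMzMzMzMRERERERERERERERERERERERERERERERETMzMzMzMzMxEREREREREREREREREREREREREREREREREzMzMzMzMzERERERERERERERERERERERERERERERERERMzMzMzMzMRERERERERERERERERERERERERERERERERETMzMzMzMxEREREREREREREREREREREREREREREREREREzMzMzMzERERERERERERERERERERERERERERERERERERMzMzMzMRERERERERERERERERERERERERERERERERERETMzMzMxEREREREREREREREREREREREREREREREREREREzMzMzERERERERERERERERERERERERERERERERERERERMzMzMREREREREREREREiIiEREREREREREREREREREREzMzMxERERERERERERIiIiIRERERERERERERERERERERMzMRERERERERERESIiIiIiERERERERERERERERERERERERERERERERERESIiIiIiIhERERERERERERERERERERERERERERERERERIiIiIiIiIhERERERERERERERERERERERERERERERERIiIiIiIiIiIhERERERERERERERERERERERERERERERIiIiIiIiIiIiIRERERERERERERERERERERERERERERIiIiIiIiIiIiIiERERERERERERERERERERIRERERESIiIiIiIiIiIiIiIhEREREREREREREREREREiERERERIiIiIiIiIiIiIiIiERERERERERERERERERESIhERERIiIiIiIiIiIiIiIiIhERERERERERERERERERIiIhEREiIiIiIiIiIiIiIiIiEREREREREREREREREREiIiIhIiIiIiIiIiIiIiIiIiIhERERERERERERERERESIiIiIiIiIiIiIiIiIiIiIiIiERERERERERERERERERIiIiIiIiIiIiIiIiIiIiIiIiIhEREREREREREREREREiIiIiIiIiIiIiIiIiIiIiIiIiERERERERERERERERESIiIiIiIiIiIiIiIiIiIiIiIiIRERERERERERERERERIiIiIiIiIiIiIiIiIiIiIiIiIREREREREREREREREREiIiIiIiIiIiIiIiIiIiIiIiERERERERERERERERERESIiIiIiIiIiIiIiIiIiIiIiERERERERERERERERERERIiIiIiIiIiIiIiIiIiIiIiIREREREREREREREREREREiIiIiIiIiIiIiIiIiIiIiIhERERERERERERERERERESIiIiIiIiIiIiIiIiIiIiIhERERERERERERERERERERIiIiIiIiIiIiIiIiIiIiIiEREREREREREREREREREREiIiIiIiIiIiIiIiIiIiIiIRERERERERERERERERERESIiIiIiIiIiIiIiIiIiIiIhERERERERERERERERERERIiIiIiIiIiIiIiIiIiIiIiIREREREREREREREREREREiIiIiIiIiIiIiIiIiIiIiIiERERERERERERERERERESIiIiIiIiIiIiIiIiIiIiIiIhERERERERERERERERERIiIiIiIiIiIiIiIiIiIiIiIiEREREREREREREREREREiIiIiIiIiIiIiIiIiIiIiIiIRERERERERERERERERESIiIiIiIiIiIiIiIiIiIiIiIhERERERERERERERERERIiIiIiIiIiIiIiIiIRIiIiIiEREREREREREREREREREiIiIiIiIiIiIiIiIhEREiIiIRERERERERERERERERESIiIiIiIiIiIiIiIiEREREiIhERERERERERERERERERIiIiIiIiIiIiIiIiIREREREREREREREREREREREREREiIiIiIiIiIiIiIiIiERERERERERERERERERERERERESIiIiIiIiIiIiIiIiIRERERERERERERERERERERERERIiIiIiIiIiIiIiIiIiEREREREREREREREREREREREREiIiIiIiIiIiIiIiIiIRERERERERERERERERERERERESIiIiIiIiIiIiIiIiIiERERERERERERERERERERERER"/>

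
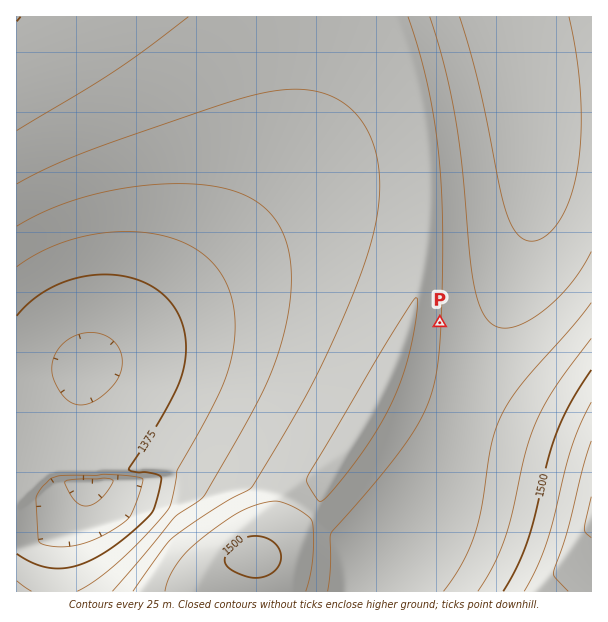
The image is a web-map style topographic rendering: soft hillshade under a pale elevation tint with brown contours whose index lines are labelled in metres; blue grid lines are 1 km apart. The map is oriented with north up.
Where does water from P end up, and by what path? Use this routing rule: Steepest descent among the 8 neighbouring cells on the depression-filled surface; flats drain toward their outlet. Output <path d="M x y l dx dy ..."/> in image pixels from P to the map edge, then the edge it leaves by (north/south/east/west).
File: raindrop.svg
<path d="M440 323l36 0 36-36 1-6 2-2 0-3 1-1 0-3 2-2 0-3 1-1 0-5 3-6 2-10 1-2 0-6 2-1 0-6 1-2 0-7 2-2 0-9 1-1 0-12 2-2 0-100-2-2 0-7-1-2 0-6-2-1 0-6-1-2-2-13-1-2 0-4-2-2 0-4-1-2 0-4-2-2 0-4-1-2 0-4-2-2-1-7"/>
exit: north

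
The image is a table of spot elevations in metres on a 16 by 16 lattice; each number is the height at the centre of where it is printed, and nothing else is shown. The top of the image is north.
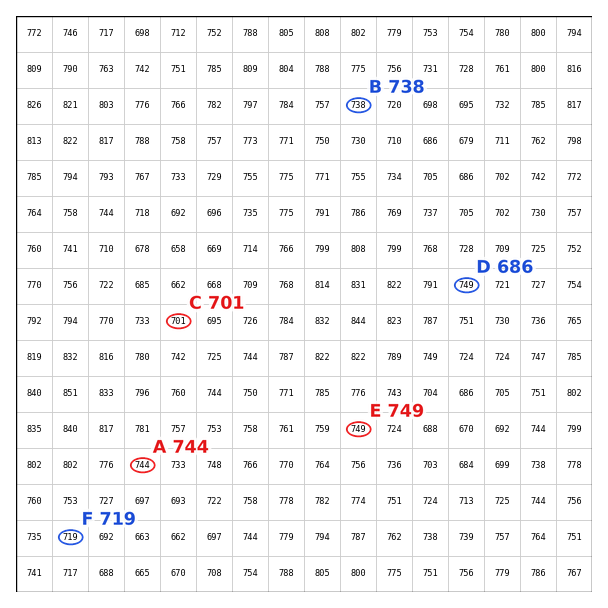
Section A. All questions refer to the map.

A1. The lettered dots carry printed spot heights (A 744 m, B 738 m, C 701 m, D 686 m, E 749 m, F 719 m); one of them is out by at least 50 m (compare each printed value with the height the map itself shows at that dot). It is D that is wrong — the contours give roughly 749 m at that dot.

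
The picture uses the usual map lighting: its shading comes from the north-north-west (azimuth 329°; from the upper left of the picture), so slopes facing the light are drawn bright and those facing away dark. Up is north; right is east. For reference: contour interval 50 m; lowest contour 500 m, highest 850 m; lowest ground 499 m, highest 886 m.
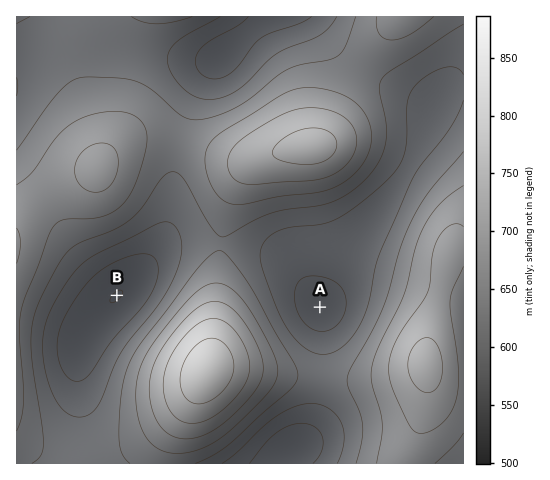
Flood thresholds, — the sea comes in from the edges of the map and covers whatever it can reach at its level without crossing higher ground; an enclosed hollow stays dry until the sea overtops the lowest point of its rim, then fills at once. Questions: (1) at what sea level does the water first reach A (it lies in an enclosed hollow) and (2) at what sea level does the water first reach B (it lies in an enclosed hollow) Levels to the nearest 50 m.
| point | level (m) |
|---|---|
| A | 600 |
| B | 650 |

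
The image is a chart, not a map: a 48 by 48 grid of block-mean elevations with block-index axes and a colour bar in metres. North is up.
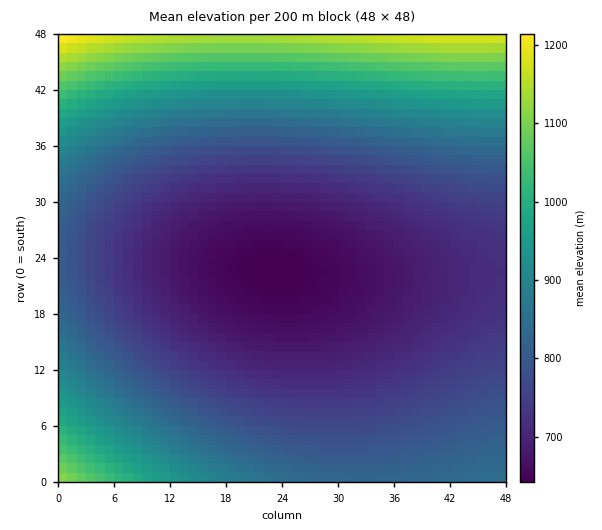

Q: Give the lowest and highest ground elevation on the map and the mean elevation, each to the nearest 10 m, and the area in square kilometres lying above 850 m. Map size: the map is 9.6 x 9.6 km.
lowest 640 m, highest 1230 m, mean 810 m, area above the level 26.9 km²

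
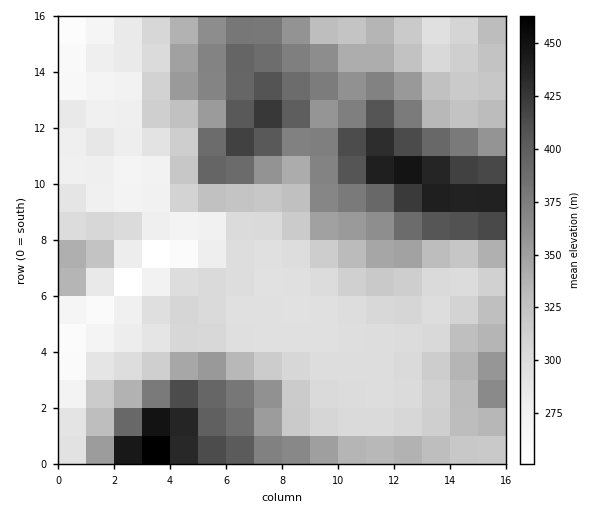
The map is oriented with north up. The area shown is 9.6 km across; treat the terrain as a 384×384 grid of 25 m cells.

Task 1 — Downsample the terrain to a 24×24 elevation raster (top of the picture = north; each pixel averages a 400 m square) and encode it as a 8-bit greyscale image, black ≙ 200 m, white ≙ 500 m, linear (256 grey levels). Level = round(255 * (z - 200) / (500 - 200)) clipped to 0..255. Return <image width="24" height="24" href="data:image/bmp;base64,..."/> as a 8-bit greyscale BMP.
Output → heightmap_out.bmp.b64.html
<image width="24" height="24" href="data:image/bmp;base64,Qk12BgAAAAAAADYEAAAoAAAAGAAAABgAAAABAAgAAAAAAEACAAATCwAAEwsAAAABAAAAAAAAAAAAAAEBAQACAgIAAwMDAAQEBAAFBQUABgYGAAcHBwAICAgACQkJAAoKCgALCwsADAwMAA0NDQAODg4ADw8PABAQEAAREREAEhISABMTEwAUFBQAFRUVABYWFgAXFxcAGBgYABkZGQAaGhoAGxsbABwcHAAdHR0AHh4eAB8fHwAgICAAISEhACIiIgAjIyMAJCQkACUlJQAmJiYAJycnACgoKAApKSkAKioqACsrKwAsLCwALS0tAC4uLgAvLy8AMDAwADExMQAyMjIAMzMzADQ0NAA1NTUANjY2ADc3NwA4ODgAOTk5ADo6OgA7OzsAPDw8AD09PQA+Pj4APz8/AEBAQABBQUEAQkJCAENDQwBEREQARUVFAEZGRgBHR0cASEhIAElJSQBKSkoAS0tLAExMTABNTU0ATk5OAE9PTwBQUFAAUVFRAFJSUgBTU1MAVFRUAFVVVQBWVlYAV1dXAFhYWABZWVkAWlpaAFtbWwBcXFwAXV1dAF5eXgBfX18AYGBgAGFhYQBiYmIAY2NjAGRkZABlZWUAZmZmAGdnZwBoaGgAaWlpAGpqagBra2sAbGxsAG1tbQBubm4Ab29vAHBwcABxcXEAcnJyAHNzcwB0dHQAdXV1AHZ2dgB3d3cAeHh4AHl5eQB6enoAe3t7AHx8fAB9fX0Afn5+AH9/fwCAgIAAgYGBAIKCggCDg4MAhISEAIWFhQCGhoYAh4eHAIiIiACJiYkAioqKAIuLiwCMjIwAjY2NAI6OjgCPj48AkJCQAJGRkQCSkpIAk5OTAJSUlACVlZUAlpaWAJeXlwCYmJgAmZmZAJqamgCbm5sAnJycAJ2dnQCenp4An5+fAKCgoAChoaEAoqKiAKOjowCkpKQApaWlAKampgCnp6cAqKioAKmpqQCqqqoAq6urAKysrACtra0Arq6uAK+vrwCwsLAAsbGxALKysgCzs7MAtLS0ALW1tQC2trYAt7e3ALi4uAC5ubkAurq6ALu7uwC8vLwAvb29AL6+vgC/v78AwMDAAMHBwQDCwsIAw8PDAMTExADFxcUAxsbGAMfHxwDIyMgAycnJAMrKygDLy8sAzMzMAM3NzQDOzs4Az8/PANDQ0ADR0dEA0tLSANPT0wDU1NQA1dXVANbW1gDX19cA2NjYANnZ2QDa2toA29vbANzc3ADd3d0A3t7eAN/f3wDg4OAA4eHhAOLi4gDj4+MA5OTkAOXl5QDm5uYA5+fnAOjo6ADp6ekA6urqAOvr6wDs7OwA7e3tAO7u7gDv7+8A8PDwAPHx8QDy8vIA8/PzAPT09AD19fUA9vb2APf39wD4+PgA+fn5APr6+gD7+/sA/Pz8AP39/QD+/v4A////AExels/k3sy7t7Sel5eQhXx5eHp3bGRjZU1dfrXZ3Mu2q6iUf3hxZ2BeXmNpaWtrZkZdcY+41dC2o56YemJaV1ZVVVZZXmt4dTlUa3eJrcCxoZubhWZZVlVVVFRYXmiBjTBKXmNoe5ehm4+EdmVbVlVUVFVdZWuEkCw9Sk1SXG17eGtgWlZUU1NUVFVbYm+CgC82PkNHTlleWVRSUVFRUlNTVFRWW2x4czEzO0VLUFZYVFFRUVFRUlNUVldVVWBucEM2MDlJVlxcV1JRUVBRU1VXWl1YU1hkbnJaOCk0SlhaWVVRUFBSVVpgYWFbVFRZYYJ3VjQoMkBJUlVSUFFUW2VvcGtjWlZaY3NyaVM3KSoyRFNTUVRcaHF5goeBc2x1g1lbYV9NPTczQFRWVVxtfoCAjJukpqSrrk5KSklFRlFTTlhdXGV8j46IlKi9ys3LyU5FPjs6PlZ2c29waGd+lpufsMHMzcjHykNCQTw5PViOo56QfXJ9lqi8ztPRx768vTxCSEA/RlmMtballoiEn7TE0c7HvLOpn0VJS0RJVFp3p726sp2Hl6+9wbKflpCEfExKQ0BPYWVti629wLCOgpKrtqGAcGxtcz09OTtPa3t+iZ6zvLGdi4aXpZd8amRmazE5PjtHYoGNlaGtrJ6ZloqHjoVwZ2RkZjE8RUVHW3uMlqSpnpWTjX93fXReW19kajI5QUlQXHWEj52gmZOIeG1tc2hVUlpmbyw1OkJQXW+Aj5aYl4pzZ2dud2pWUFdncQ=="/>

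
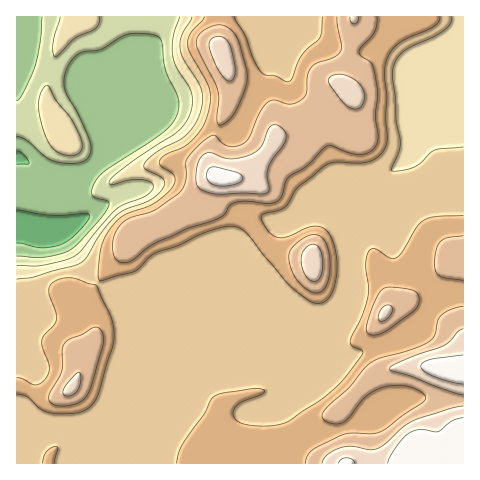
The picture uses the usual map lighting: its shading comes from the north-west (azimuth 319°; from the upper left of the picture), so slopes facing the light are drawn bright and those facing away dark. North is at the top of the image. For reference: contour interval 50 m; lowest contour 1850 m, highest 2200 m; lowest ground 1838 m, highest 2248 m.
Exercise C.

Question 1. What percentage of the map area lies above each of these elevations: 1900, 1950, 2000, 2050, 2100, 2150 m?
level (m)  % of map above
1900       90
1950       85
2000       78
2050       42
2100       21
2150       6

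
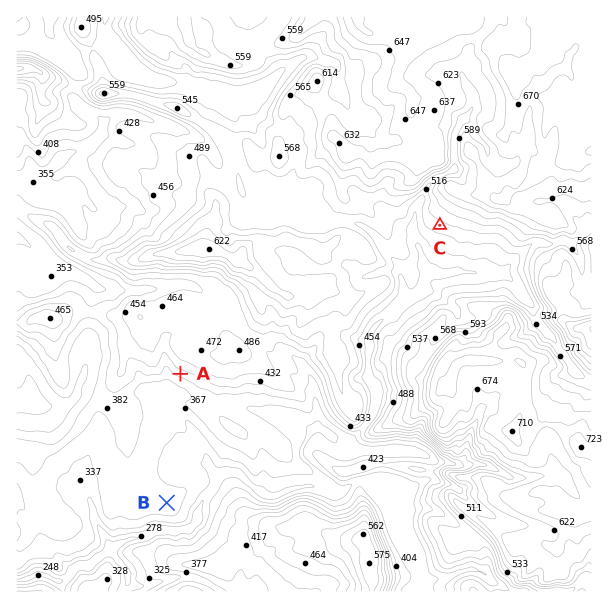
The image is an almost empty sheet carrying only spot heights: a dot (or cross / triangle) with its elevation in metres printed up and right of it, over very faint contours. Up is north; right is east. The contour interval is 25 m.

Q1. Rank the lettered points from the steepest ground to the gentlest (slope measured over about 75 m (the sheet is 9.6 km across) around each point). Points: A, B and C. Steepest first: A C B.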